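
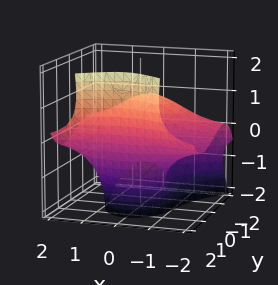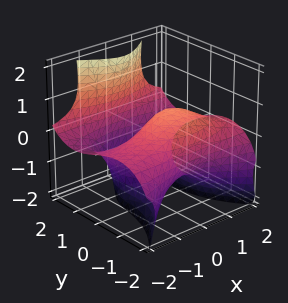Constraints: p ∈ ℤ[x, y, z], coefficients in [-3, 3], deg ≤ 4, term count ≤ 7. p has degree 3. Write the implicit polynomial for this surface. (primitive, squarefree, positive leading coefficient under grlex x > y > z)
2*x^2*z - y^3 - y*z^2 + z^2 + 3*y

First, deg p = 3.
Then, reading off the gridlines: one y-axis crossing is at y = 0; every point of the x-axis in the box is on the surface; it meets the z-axis at z = 0 (among the integer gridlines).
Finally, together with the visible shape, these determine p as stated.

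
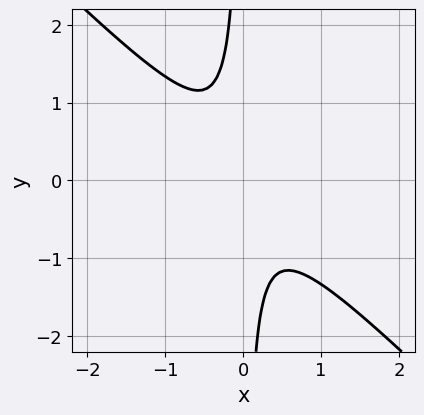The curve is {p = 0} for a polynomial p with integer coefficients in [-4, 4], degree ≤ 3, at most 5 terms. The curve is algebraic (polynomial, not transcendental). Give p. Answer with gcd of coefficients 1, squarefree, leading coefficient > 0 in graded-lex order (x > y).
3*x^2 + 3*x*y + 1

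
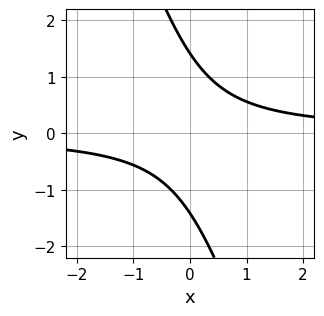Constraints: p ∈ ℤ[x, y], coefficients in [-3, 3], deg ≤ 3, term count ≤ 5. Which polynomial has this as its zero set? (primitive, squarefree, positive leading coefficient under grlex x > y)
First, degree: no degree-1 curve has this shape, so deg p = 2.
Then, from the axis intercepts and sections: it misses every integer gridline on the x-axis.
Finally, matching integer coefficients to the picture gives p.

3*x*y + y^2 - 2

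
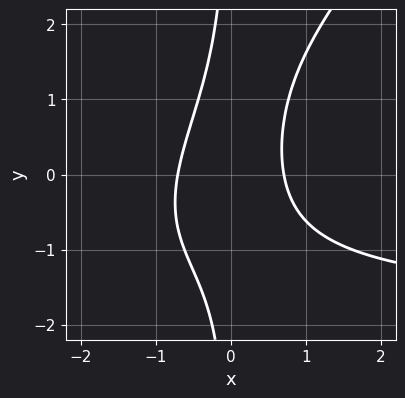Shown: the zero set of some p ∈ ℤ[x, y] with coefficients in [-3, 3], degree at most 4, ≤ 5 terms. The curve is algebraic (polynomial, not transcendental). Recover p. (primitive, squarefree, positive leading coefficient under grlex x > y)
x^2*y - x*y^2 + 2*x^2 - 1

(a) Degree: no degree-2 curve has this shape, so deg p = 3.
(b) Checking where it meets the axes: the curve avoids every integer y-axis point in the box.
(c) The integer polynomial consistent with all of this is the stated p.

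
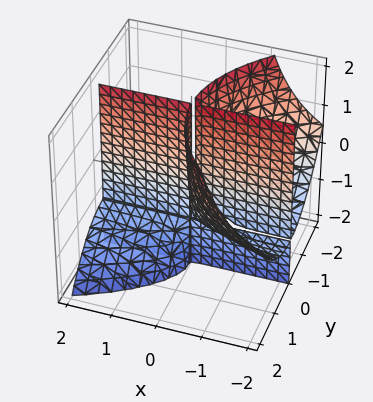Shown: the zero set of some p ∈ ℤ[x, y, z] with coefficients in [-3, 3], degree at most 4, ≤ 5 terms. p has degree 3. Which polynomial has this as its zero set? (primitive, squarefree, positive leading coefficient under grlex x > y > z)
(a) The picture has 3 separate pieces. They look like related sheets of one shape, so recover p as a whole.
(b) Degree: the shape is more complex than any degree-2 surface, so deg p = 3.
(c) Checking where it meets the axes: one y-axis crossing is at y = 0; the visible z-axis segment lies entirely on the surface; every point of the x-axis in the box is on the surface.
(d) Matching integer coefficients to the picture gives p.

3*x*y*z + 2*y^3 + 3*x*y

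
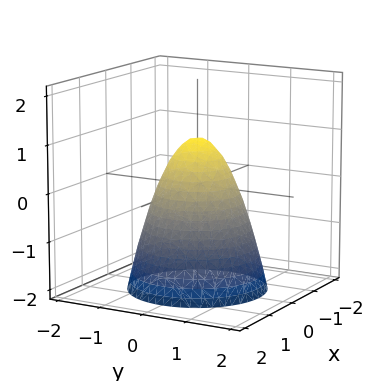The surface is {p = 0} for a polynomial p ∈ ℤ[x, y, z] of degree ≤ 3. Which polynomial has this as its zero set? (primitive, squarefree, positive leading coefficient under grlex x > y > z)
(a) deg p = 2.
(b) Symmetries: rotational symmetry about the z-axis ⇒ p depends on x, y only through x² + y².
(c) Checking where it meets the axes: one z-axis crossing is at z = 1; a circular section at z = -1 has radius between 1 and 2.
(d) The integer polynomial consistent with all of this is the stated p.

3*x^2 + 3*y^2 + 2*z - 2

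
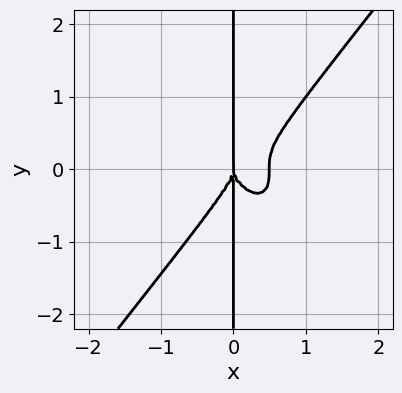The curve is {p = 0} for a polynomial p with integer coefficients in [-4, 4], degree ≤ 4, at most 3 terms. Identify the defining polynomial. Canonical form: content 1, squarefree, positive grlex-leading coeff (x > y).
2*x^4 - x*y^3 - x^3

(a) deg p = 4. The shape is more complex than any degree-3 curve.
(b) Observable constraints: one x-axis crossing is at x = 0; every point of the y-axis in the box is on the curve.
(c) Assembling these constraints gives the stated polynomial.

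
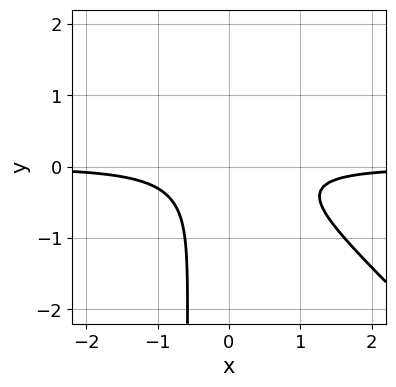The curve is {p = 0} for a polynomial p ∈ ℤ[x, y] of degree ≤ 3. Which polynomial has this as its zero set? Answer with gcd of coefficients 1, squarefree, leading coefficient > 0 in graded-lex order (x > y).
First, the degree is 3 — the shape is more complex than any degree-2 curve.
Then, against the integer gridlines: no x-intercept at any integer in the box; the curve avoids every integer y-axis point in the box.
Finally, these observations pin down the coefficients.

3*x^2*y + 3*x*y^2 + 2*y^2 + 1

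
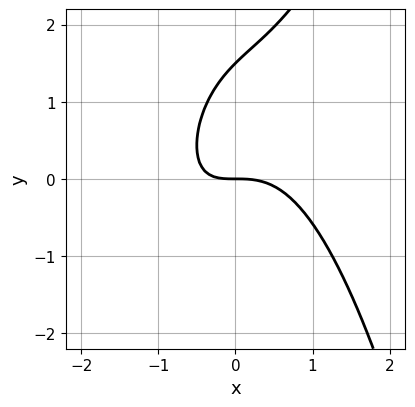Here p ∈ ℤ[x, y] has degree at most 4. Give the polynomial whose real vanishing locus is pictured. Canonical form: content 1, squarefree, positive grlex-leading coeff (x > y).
The degree is 3 — no degree-2 curve has this shape.
Checking where it meets the axes: one y-axis crossing is at y = 0; it crosses the x-axis at the gridline x = 0.
Together with the visible shape, these determine p as stated.

3*x^3 - x^2*y + 2*x*y - 2*y^2 + 3*y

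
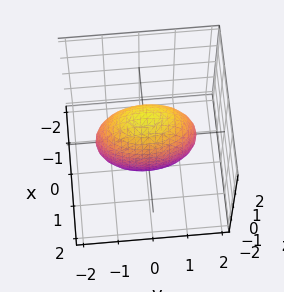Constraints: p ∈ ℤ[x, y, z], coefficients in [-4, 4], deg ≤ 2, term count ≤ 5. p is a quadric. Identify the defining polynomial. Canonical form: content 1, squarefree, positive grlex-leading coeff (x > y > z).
3*x^2 + y^2 + z^2 - 2

1. The degree is 2 — a closed, bounded, convex surface; a quadric.
2. Symmetries: it's symmetric under z → −z, forcing even powers of z; the x ↦ −x reflection is a symmetry, so x appears only in even powers; the y ↦ −y reflection is a symmetry, so y appears only in even powers.
3. Assembling these constraints gives the stated polynomial.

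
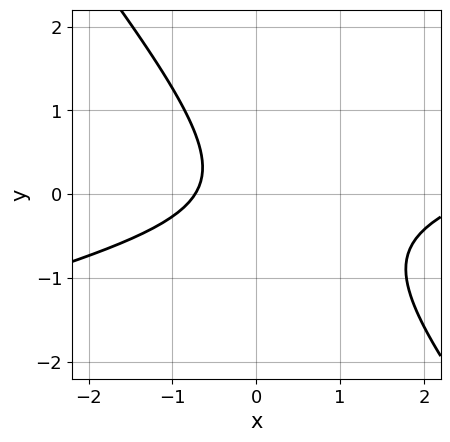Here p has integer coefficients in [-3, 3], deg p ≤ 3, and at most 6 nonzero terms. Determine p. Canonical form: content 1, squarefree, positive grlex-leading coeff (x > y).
x^2 - 3*x*y - 3*y^2 - 2*x - 2

(a) deg p = 2.
(b) Checking where it meets the axes: the curve avoids every integer y-axis point in the box.
(c) Fitting integer coefficients to these (and the overall shape) gives p.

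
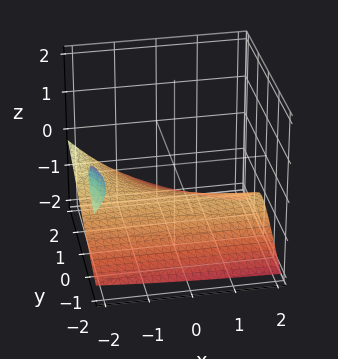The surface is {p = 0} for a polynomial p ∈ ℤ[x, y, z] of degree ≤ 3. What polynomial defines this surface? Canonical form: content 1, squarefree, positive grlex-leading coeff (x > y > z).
x*y^2 - x*y*z + 2*z^3 + 2*y^2 + 2

1. There are 2 components. They look like related sheets of one shape, so recover p as a whole.
2. Degree: the shape is more complex than any degree-2 surface, so deg p = 3.
3. From the axis intercepts and sections: it misses every integer gridline on the x-axis; it crosses the z-axis at the gridline z = -1.
4. The integer polynomial consistent with all of this is the stated p.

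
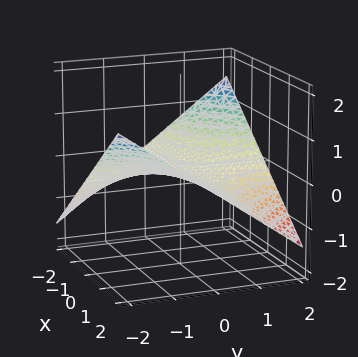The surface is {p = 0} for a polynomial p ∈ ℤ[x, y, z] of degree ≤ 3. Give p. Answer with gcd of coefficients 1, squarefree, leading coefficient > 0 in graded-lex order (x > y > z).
x*y + 3*z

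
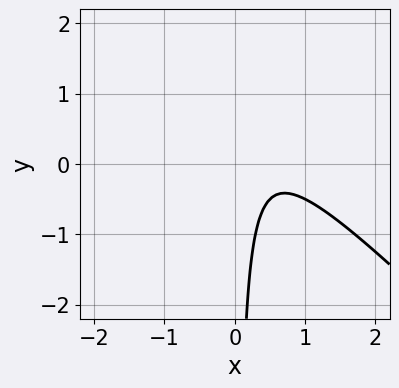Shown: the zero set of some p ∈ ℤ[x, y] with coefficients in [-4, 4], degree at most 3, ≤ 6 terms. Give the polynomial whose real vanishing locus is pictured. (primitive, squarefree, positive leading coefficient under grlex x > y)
The degree is 2 — a generic line meets the curve in up to 2 points.
From the axis intercepts and sections: the curve avoids every integer y-axis point in the box; it misses every integer gridline on the x-axis.
Putting this together gives p.

2*x^2 + 2*x*y - 2*x + 1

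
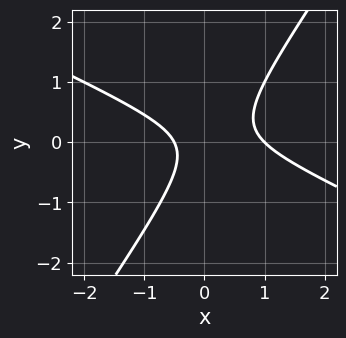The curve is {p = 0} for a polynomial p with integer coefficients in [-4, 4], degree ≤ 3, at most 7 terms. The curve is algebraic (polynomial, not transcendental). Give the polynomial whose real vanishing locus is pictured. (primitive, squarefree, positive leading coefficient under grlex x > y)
2*x^2 + 3*x*y - 3*y^2 - x - 1

First, degree: a generic line meets the curve in up to 2 points, so deg p = 2.
Next, checking where it meets the axes: it misses every integer gridline on the y-axis; one x-axis crossing is at x = 1.
Finally, fitting integer coefficients to these (and the overall shape) gives p.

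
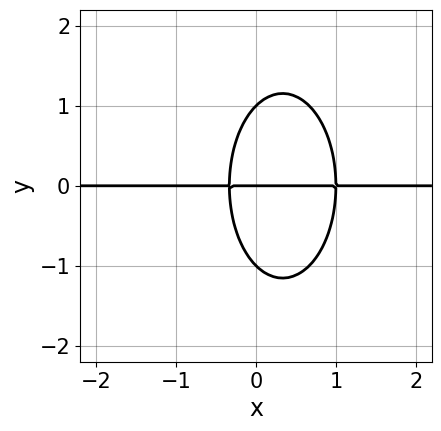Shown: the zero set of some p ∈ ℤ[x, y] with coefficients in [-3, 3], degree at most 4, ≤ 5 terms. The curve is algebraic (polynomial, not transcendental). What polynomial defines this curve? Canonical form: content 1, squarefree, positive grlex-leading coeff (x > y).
Degree: a generic line meets the curve in up to 3 points, so deg p = 3.
Reading off the gridlines: the y-axis gridline crossings are at y ∈ {-1, 0, 1}; the visible x-axis segment lies entirely on the curve.
Fitting integer coefficients to these (and the overall shape) gives p.

3*x^2*y + y^3 - 2*x*y - y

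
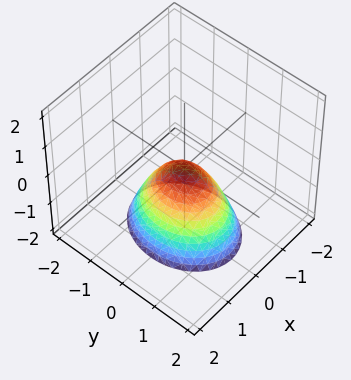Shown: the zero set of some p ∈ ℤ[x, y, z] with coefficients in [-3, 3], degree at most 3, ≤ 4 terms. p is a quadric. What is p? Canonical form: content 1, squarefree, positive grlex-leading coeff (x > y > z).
1. deg p = 2.
2. Symmetries: mirror symmetry x ↦ −x ⇒ only even powers of x; mirror symmetry y ↦ −y ⇒ only even powers of y.
3. From the visible intercepts: it meets the x-axis at x = 0 (among the integer gridlines); one y-axis crossing is at y = 0; one z-axis crossing is at z = 0.
4. Putting this together gives p.

3*x^2 + 2*y^2 + 2*z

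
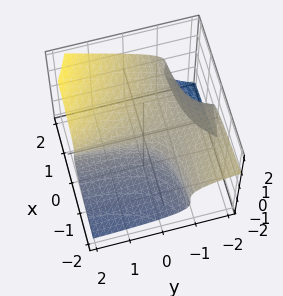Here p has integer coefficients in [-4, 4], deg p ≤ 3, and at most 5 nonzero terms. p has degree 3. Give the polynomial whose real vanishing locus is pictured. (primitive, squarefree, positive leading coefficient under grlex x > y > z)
1. deg p = 3.
2. From the visible intercepts: it misses every integer gridline on the y-axis.
3. The integer polynomial consistent with all of this is the stated p.

2*y*z^2 - 3*z^3 + 2*x*y + 2*x + 1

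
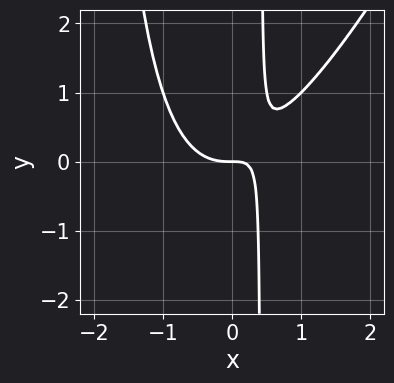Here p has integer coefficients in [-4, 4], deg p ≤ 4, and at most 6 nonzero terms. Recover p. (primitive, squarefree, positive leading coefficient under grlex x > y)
First, the degree is 3 — no degree-2 curve has this shape.
Next, from the visible intercepts: one y-axis crossing is at y = 0; one x-axis crossing is at x = 0.
Finally, the integer polynomial consistent with all of this is the stated p.

2*x^3 - x^2*y - 2*x*y + y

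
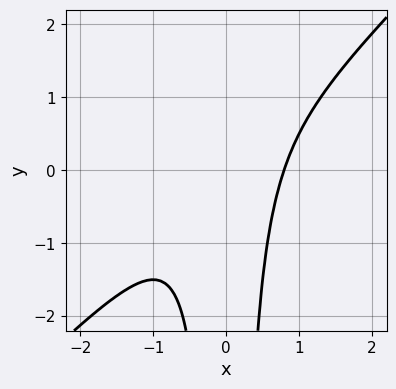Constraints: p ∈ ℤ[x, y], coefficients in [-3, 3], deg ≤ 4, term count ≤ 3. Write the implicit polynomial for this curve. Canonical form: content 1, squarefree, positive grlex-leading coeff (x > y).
(a) Degree: the shape is more complex than any degree-2 curve, so deg p = 3.
(b) Observable constraints: no y-intercept at any integer in the box.
(c) Together with the visible shape, these determine p as stated.

2*x^3 - 2*x^2*y - 1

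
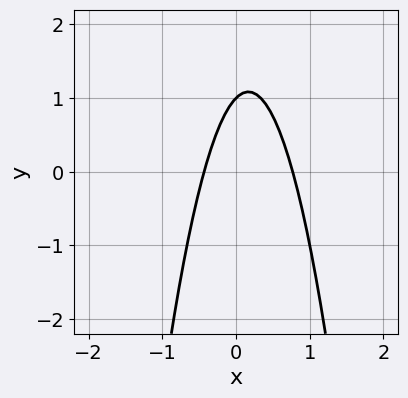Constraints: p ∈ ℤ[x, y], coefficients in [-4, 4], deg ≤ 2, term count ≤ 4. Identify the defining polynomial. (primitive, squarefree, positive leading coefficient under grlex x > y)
3*x^2 - x + y - 1

(a) deg p = 2. No degree-1 curve has this shape.
(b) Checking where it meets the axes: it meets the y-axis at y = 1 (among the integer gridlines).
(c) Together with the visible shape, these determine p as stated.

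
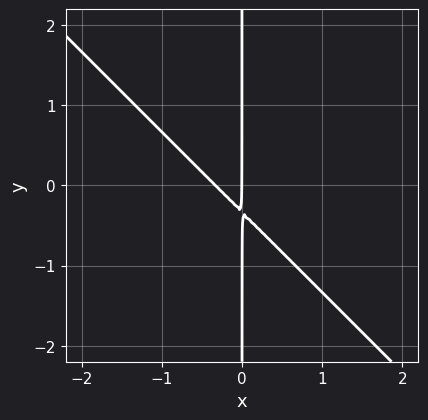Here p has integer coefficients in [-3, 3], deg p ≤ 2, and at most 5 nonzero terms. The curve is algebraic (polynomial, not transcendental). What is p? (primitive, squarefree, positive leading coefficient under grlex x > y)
3*x^2 + 3*x*y + x

(a) deg p = 2. No degree-1 curve has this shape.
(b) Checking where it meets the axes: every point of the y-axis in the box is on the curve; one x-axis crossing is at x = 0.
(c) These observations pin down the coefficients.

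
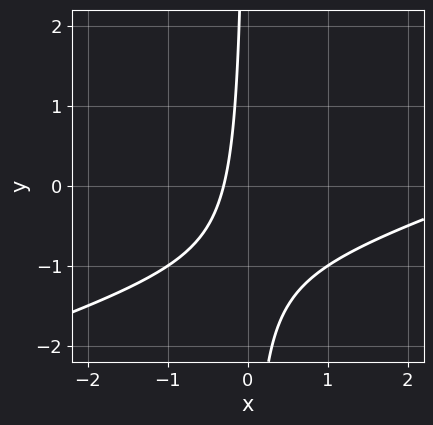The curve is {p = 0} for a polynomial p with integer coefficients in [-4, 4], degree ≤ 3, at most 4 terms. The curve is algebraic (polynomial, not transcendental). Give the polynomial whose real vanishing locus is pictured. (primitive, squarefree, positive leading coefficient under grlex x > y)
x^2 - 3*x*y - 3*x - 1

(a) Degree: the shape is more complex than any degree-1 curve, so deg p = 2.
(b) Observable constraints: the curve avoids every integer y-axis point in the box.
(c) Solving for integer coefficients yields p as stated.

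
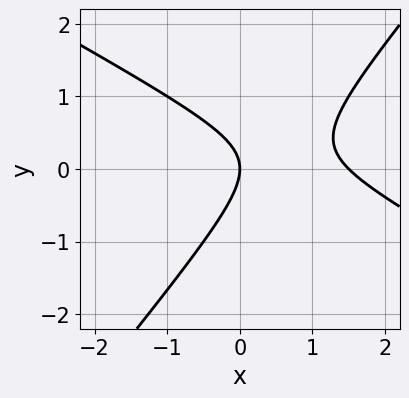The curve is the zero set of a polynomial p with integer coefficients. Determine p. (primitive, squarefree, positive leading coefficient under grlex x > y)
2*x^2 + 2*x*y - 3*y^2 - 3*x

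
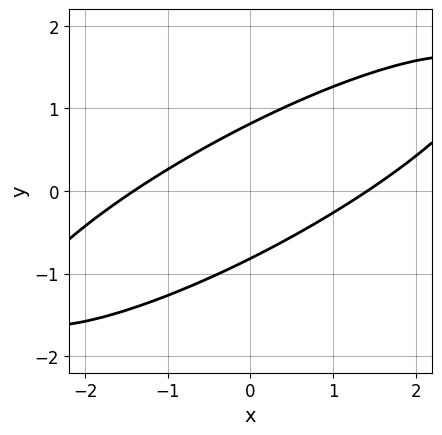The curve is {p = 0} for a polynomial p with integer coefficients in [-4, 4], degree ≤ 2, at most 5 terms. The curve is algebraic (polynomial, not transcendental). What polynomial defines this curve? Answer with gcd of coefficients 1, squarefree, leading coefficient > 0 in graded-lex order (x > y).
x^2 - 3*x*y + 3*y^2 - 2

First, deg p = 2.
Finally, the integer polynomial consistent with all of this is the stated p.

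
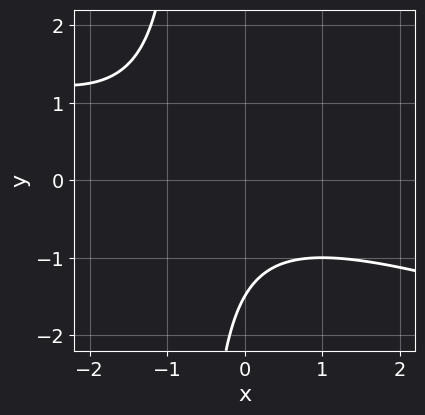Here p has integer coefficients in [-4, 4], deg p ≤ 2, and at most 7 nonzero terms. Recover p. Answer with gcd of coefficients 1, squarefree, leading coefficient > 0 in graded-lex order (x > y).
x^2 + 3*x*y + x + 2*y + 3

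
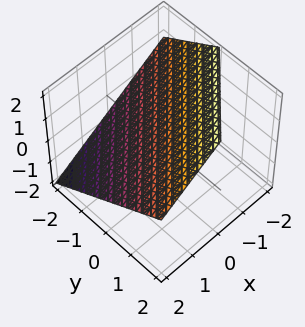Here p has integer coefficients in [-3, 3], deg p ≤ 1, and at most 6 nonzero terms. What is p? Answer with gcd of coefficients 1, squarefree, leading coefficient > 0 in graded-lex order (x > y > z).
(a) The degree is 1 — every cross-section is a straight line — this is a plane.
(b) Reading off the gridlines: it meets the y-axis at y = -1 (among the integer gridlines); one x-axis crossing is at x = 1.
(c) Solving for integer coefficients yields p as stated.

2*x - 2*y + 3*z - 2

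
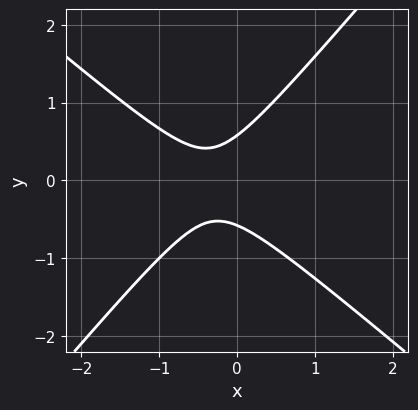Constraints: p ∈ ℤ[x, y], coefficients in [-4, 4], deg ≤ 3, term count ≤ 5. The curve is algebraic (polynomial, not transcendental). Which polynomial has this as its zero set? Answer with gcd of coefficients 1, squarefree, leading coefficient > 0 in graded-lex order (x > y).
1. Degree: no degree-1 curve has this shape, so deg p = 2.
2. From the visible intercepts: the curve avoids every integer x-axis point in the box.
3. These observations pin down the coefficients.

3*x^2 + x*y - 3*y^2 + 2*x + 1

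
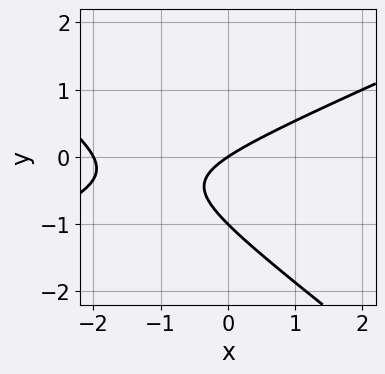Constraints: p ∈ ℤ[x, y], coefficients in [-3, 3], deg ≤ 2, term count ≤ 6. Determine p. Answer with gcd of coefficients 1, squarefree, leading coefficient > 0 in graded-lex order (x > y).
x^2 - x*y - 3*y^2 + 2*x - 3*y

First, degree: no degree-1 curve has this shape, so deg p = 2.
Then, reading off the gridlines: among the integer gridlines, it crosses the y-axis at y ∈ {-1, 0}; the x-axis gridline crossings are at x ∈ {-2, 0}.
Finally, these observations pin down the coefficients.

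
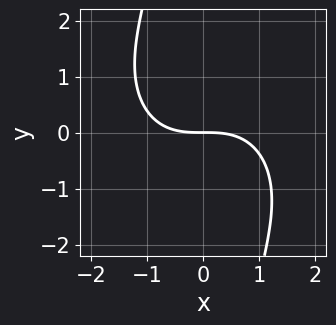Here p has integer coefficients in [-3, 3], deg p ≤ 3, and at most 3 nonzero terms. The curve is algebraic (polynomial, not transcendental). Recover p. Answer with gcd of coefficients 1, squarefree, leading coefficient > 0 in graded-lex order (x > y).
First, deg p = 3. The shape is more complex than any degree-2 curve.
Then, from the axis intercepts and sections: it meets the y-axis at y = 0 (among the integer gridlines); it meets the x-axis at x = 0 (among the integer gridlines).
Finally, assembling these constraints gives the stated polynomial.

x^3 + x*y^2 + 3*y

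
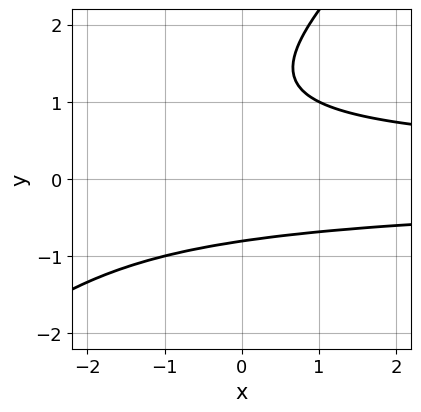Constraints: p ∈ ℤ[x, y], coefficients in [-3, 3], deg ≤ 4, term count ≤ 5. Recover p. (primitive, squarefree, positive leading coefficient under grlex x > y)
2*x*y^2 - 2*y^3 + 3*y^2 - 3

1. deg p = 3. No degree-2 curve has this shape.
2. From the axis intercepts and sections: the curve avoids every integer x-axis point in the box.
3. Fitting integer coefficients to these (and the overall shape) gives p.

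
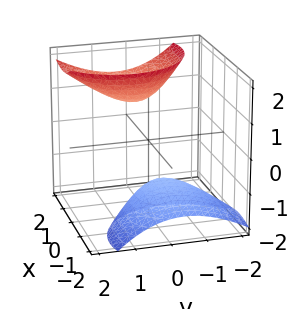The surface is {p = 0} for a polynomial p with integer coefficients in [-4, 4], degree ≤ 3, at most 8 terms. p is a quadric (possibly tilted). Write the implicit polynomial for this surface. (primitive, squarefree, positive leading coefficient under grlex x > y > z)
There are 2 components. Treating them together as one polynomial.
deg p = 2. No degree-1 surface has this shape.
Against the integer gridlines: it misses every integer gridline on the x-axis; no y-intercept at any integer in the box.
Together with the visible shape, these determine p as stated.

2*x^2 - 3*x*z + 2*y^2 - y*z - z^2 + 2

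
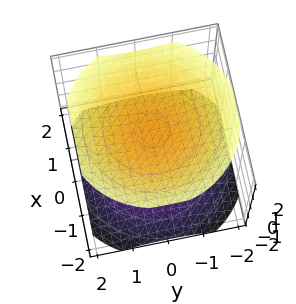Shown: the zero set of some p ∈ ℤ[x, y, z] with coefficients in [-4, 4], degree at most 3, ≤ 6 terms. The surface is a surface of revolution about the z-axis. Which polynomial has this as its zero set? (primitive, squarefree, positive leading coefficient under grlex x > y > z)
x^2 + y^2 - 2*z^2 + 3

First, I count 2 distinct pieces. They look like related sheets of one shape, so recover p as a whole.
Next, deg p = 2. No degree-1 surface has this shape.
Next, symmetry: the surface is invariant under rotation about z: p = q(x² + y², z).
Then, from the axis intercepts and sections: no x-intercept at any integer in the box; it misses every integer gridline on the y-axis.
Finally, solving for integer coefficients yields p as stated.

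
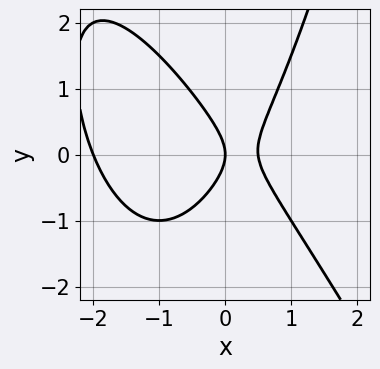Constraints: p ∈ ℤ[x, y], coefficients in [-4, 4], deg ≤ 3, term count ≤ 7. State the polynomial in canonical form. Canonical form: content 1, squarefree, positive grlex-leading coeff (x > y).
2*x^3 + x^2*y + 3*x^2 - 2*y^2 - 2*x

1. Degree: the shape is more complex than any degree-2 curve, so deg p = 3.
2. Against the integer gridlines: the x-axis gridline crossings are at x ∈ {-2, 0}; it crosses the y-axis at the gridline y = 0.
3. The integer polynomial consistent with all of this is the stated p.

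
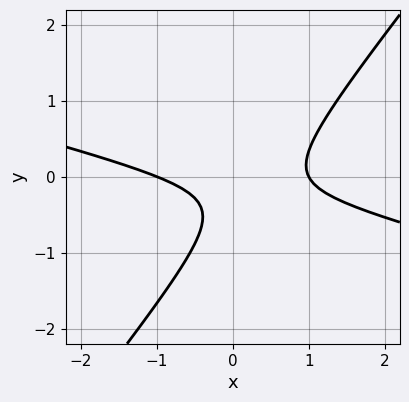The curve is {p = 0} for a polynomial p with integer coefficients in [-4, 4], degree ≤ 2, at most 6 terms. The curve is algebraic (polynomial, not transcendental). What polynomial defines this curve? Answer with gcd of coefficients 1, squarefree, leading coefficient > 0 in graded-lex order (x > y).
(a) The degree is 2 — no degree-1 curve has this shape.
(b) Reading off the gridlines: among the integer gridlines, it crosses the x-axis at x ∈ {-1, 1}; it misses every integer gridline on the y-axis.
(c) Matching integer coefficients to the picture gives p.

x^2 + 3*x*y - 3*y^2 - 2*y - 1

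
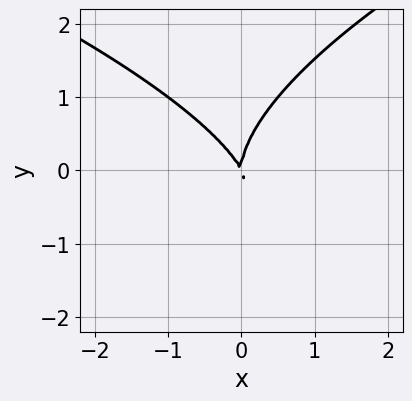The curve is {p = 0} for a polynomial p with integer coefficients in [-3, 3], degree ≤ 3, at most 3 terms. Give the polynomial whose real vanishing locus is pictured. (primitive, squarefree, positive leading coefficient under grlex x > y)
y^3 - 2*x^2 - x*y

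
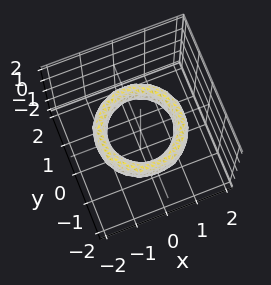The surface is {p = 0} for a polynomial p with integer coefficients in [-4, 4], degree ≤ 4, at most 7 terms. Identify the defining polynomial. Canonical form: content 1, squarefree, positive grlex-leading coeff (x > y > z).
x^4 + 2*x^2*y^2 + y^4 - 3*x^2 - 3*y^2 + 2*z^2 + 2

deg p = 4. A generic line meets the surface in up to 4 points.
Symmetries: every cross-section ⟂ z is a circle, so x, y appear only via x² + y².
Reading off the gridlines: the surface avoids every integer z-axis point in the box; the y-axis gridline crossings are at y ∈ {-1, 1}; the x-axis gridline crossings are at x ∈ {-1, 1}.
Solving for integer coefficients yields p as stated.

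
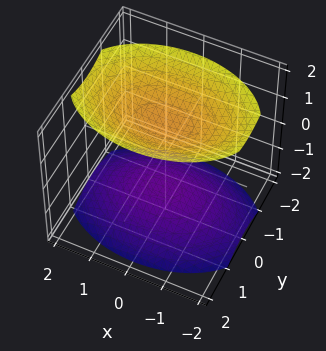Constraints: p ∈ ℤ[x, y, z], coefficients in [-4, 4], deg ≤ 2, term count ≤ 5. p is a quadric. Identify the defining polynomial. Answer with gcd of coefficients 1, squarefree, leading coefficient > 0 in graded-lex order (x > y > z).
x^2 + 2*y^2 - 2*z^2 + 3

(a) There are 2 components. They look like related sheets of one shape, so recover p as a whole.
(b) deg p = 2. Two sheets facing apart; a quadric.
(c) Symmetries: the z ↦ −z reflection is a symmetry, so z appears only in even powers; mirror symmetry x ↦ −x ⇒ only even powers of x; the y ↦ −y reflection is a symmetry, so y appears only in even powers.
(d) Observable constraints: the surface avoids every integer x-axis point in the box; the surface avoids every integer y-axis point in the box.
(e) The integer polynomial consistent with all of this is the stated p.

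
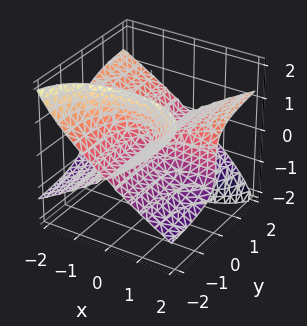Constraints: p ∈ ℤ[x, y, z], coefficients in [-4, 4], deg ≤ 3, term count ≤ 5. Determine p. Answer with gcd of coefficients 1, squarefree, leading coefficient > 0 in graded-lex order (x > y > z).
x^2*y - 2*y*z^2 - z^3

First, deg p = 3.
Next, against the integer gridlines: it crosses the z-axis at the gridline z = 0; every point of the y-axis in the box is on the surface; the visible x-axis segment lies entirely on the surface.
Finally, matching integer coefficients to the picture gives p.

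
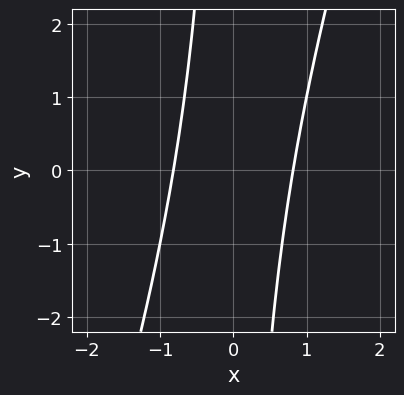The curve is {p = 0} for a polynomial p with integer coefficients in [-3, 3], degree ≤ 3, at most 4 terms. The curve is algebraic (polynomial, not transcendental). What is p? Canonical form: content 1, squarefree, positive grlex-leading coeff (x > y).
Degree: the shape is more complex than any degree-1 curve, so deg p = 2.
Checking where it meets the axes: no y-intercept at any integer in the box.
Fitting integer coefficients to these (and the overall shape) gives p.

3*x^2 - x*y - 2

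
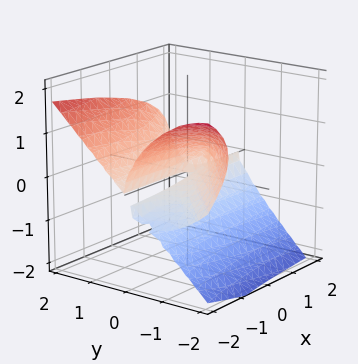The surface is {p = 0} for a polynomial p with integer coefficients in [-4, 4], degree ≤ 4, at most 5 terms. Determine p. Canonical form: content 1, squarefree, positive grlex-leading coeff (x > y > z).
1. Degree: no degree-2 surface has this shape, so deg p = 3.
2. Against the integer gridlines: it meets the y-axis at y = 0 (among the integer gridlines); every point of the x-axis in the box is on the surface; it meets the z-axis at z = 0 (among the integer gridlines).
3. Solving for integer coefficients yields p as stated.

2*x*y^2 - x*y*z - 2*y^3 + 3*z^3 + 3*y*z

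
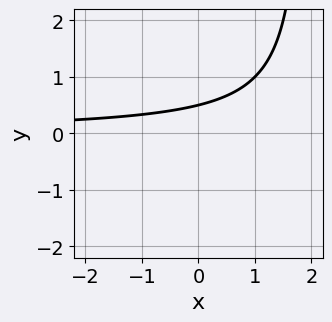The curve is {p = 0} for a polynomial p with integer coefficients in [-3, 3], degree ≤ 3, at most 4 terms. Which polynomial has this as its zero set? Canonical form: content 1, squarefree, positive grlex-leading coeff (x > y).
x*y - 2*y + 1

First, the degree is 2 — the shape is more complex than any degree-1 curve.
Next, checking where it meets the axes: the curve avoids every integer x-axis point in the box.
Finally, fitting integer coefficients to these (and the overall shape) gives p.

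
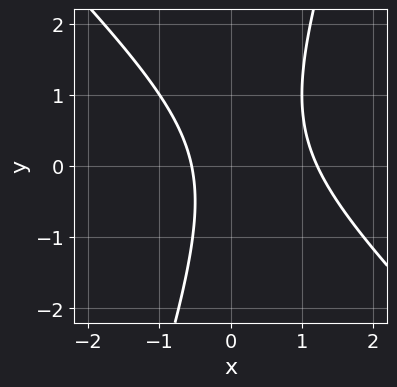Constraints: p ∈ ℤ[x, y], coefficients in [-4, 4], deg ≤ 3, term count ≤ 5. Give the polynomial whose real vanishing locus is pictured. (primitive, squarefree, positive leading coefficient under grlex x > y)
3*x^2 + 2*x*y - y^2 - 2*x - 2

1. Degree: a generic line meets the curve in up to 2 points, so deg p = 2.
2. From the visible intercepts: the curve avoids every integer y-axis point in the box.
3. The integer polynomial consistent with all of this is the stated p.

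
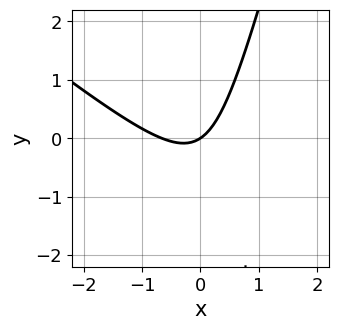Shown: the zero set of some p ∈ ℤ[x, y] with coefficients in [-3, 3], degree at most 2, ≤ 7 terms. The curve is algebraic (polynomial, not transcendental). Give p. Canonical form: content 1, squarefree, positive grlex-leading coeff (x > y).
First, the degree is 2 — no degree-1 curve has this shape.
Then, against the integer gridlines: it crosses the x-axis at the gridline x = 0; it crosses the y-axis at the gridline y = 0.
Finally, matching integer coefficients to the picture gives p.

3*x^2 + 3*x*y - y^2 + 2*x - 3*y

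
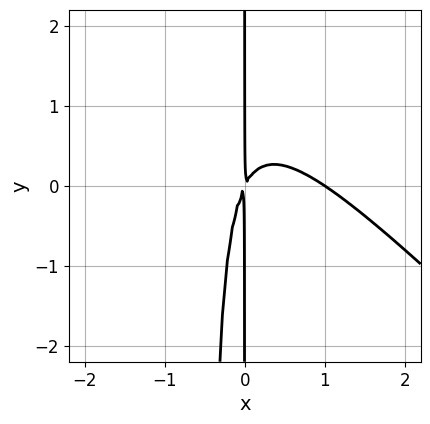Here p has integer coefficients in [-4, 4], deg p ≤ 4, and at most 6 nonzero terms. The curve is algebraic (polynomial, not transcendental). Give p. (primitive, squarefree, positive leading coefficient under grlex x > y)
1. Degree: a generic line meets the curve in up to 3 points, so deg p = 3.
2. Checking where it meets the axes: it crosses the x-axis at the gridline x = 1; every point of the y-axis in the box is on the curve.
3. The integer polynomial consistent with all of this is the stated p.

2*x^3 + 2*x^2*y - 2*x^2 + x*y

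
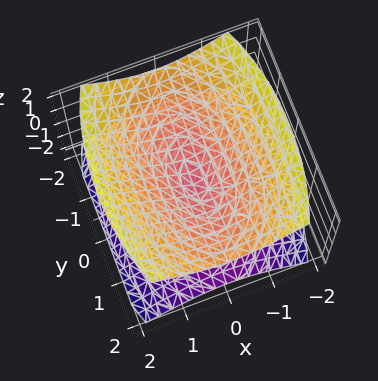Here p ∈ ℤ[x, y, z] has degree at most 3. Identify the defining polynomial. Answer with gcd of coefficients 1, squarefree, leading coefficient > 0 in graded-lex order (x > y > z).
3*x^2 + y^2 - 3*z^2

1. I count 2 distinct pieces. They look like related sheets of one shape, so recover p as a whole.
2. deg p = 2. Two nappes meeting at a single point; a quadric.
3. Symmetries: the z ↦ −z reflection is a symmetry, so z appears only in even powers; mirror symmetry y ↦ −y ⇒ only even powers of y; the x ↦ −x reflection is a symmetry, so x appears only in even powers.
4. Checking where it meets the axes: one z-axis crossing is at z = 0; one x-axis crossing is at x = 0; one y-axis crossing is at y = 0.
5. Solving for integer coefficients yields p as stated.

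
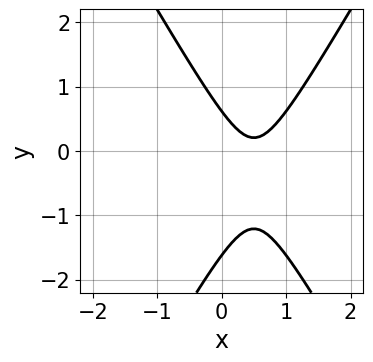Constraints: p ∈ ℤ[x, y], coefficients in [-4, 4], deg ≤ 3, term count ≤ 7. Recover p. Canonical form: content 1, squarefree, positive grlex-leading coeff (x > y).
3*x^2 - y^2 - 3*x - y + 1

1. Degree: a generic line meets the curve in up to 2 points, so deg p = 2.
2. Reading off the gridlines: it misses every integer gridline on the x-axis.
3. Together with the visible shape, these determine p as stated.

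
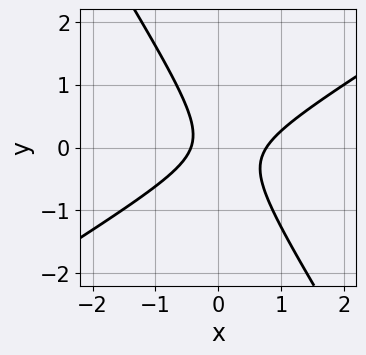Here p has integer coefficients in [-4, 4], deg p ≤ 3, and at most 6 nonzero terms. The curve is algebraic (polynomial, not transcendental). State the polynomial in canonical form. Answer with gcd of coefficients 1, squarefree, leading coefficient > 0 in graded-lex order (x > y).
1. The degree is 2 — no degree-1 curve has this shape.
2. From the visible intercepts: no y-intercept at any integer in the box.
3. The integer polynomial consistent with all of this is the stated p.

3*x^2 - 3*x*y - 3*y^2 - x - 1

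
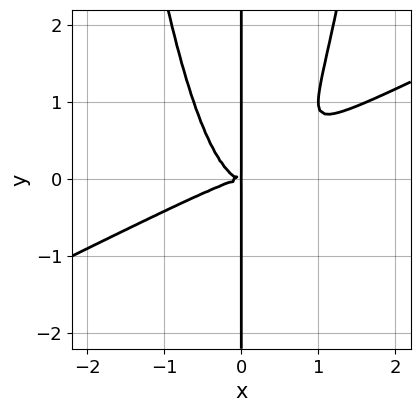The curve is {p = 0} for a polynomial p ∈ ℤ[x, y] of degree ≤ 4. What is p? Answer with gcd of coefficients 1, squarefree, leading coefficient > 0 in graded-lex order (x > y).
x^4 - 2*x^3*y + x*y^2

First, degree: a generic line meets the curve in up to 4 points, so deg p = 4.
Next, checking where it meets the axes: the visible y-axis segment lies entirely on the curve.
Finally, together with the visible shape, these determine p as stated.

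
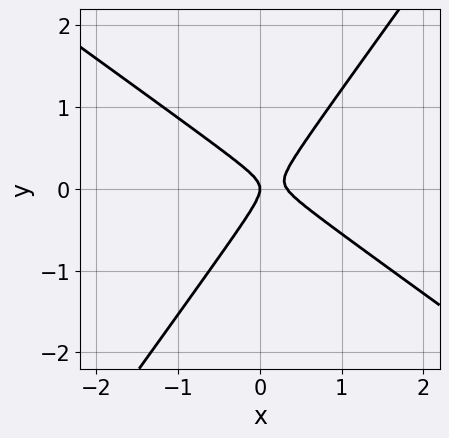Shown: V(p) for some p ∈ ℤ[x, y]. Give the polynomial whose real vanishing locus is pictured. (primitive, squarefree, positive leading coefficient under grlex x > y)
3*x^2 + 2*x*y - 3*y^2 - x

deg p = 2. The shape is more complex than any degree-1 curve.
Observable constraints: it meets the x-axis at x = 0 (among the integer gridlines); one y-axis crossing is at y = 0.
Solving for integer coefficients yields p as stated.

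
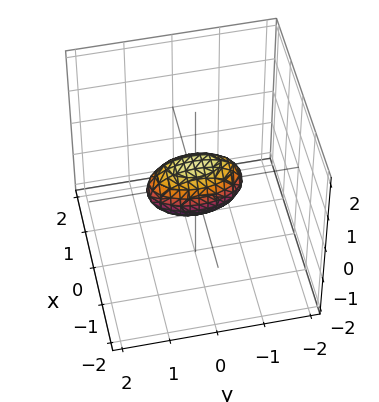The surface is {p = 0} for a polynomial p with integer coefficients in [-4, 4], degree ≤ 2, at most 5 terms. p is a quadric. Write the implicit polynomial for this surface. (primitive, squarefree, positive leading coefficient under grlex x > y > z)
3*x^2 + y^2 + 2*z^2 - 1

(a) The degree is 2 — a closed, bounded, convex surface; a quadric.
(b) Symmetries: mirror symmetry x ↦ −x ⇒ only even powers of x; the y ↦ −y reflection is a symmetry, so y appears only in even powers; the z ↦ −z reflection is a symmetry, so z appears only in even powers.
(c) From the visible intercepts: among the integer gridlines, it crosses the y-axis at y ∈ {-1, 1}.
(d) Matching integer coefficients to the picture gives p.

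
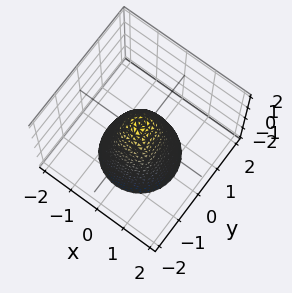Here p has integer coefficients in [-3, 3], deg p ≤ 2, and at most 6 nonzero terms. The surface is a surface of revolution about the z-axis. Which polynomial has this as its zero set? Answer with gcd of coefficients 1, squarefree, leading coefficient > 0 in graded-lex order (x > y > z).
2*x^2 + 2*y^2 + z - 1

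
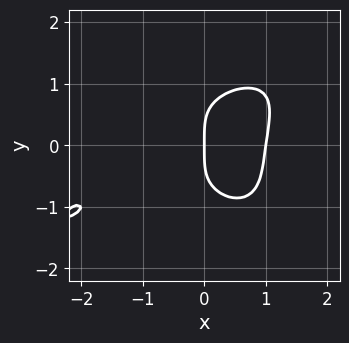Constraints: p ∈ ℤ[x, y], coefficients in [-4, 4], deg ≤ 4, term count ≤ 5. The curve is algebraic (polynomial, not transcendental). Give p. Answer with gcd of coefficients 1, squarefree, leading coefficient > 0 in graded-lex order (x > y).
x^4 - x^3*y + 2*y^4 + 2*x^3 - 3*x

First, the degree is 4 — the shape is more complex than any degree-3 curve.
Then, reading off the gridlines: the x-axis gridline crossings are at x ∈ {0, 1}; it meets the y-axis at y = 0 (among the integer gridlines).
Finally, solving for integer coefficients yields p as stated.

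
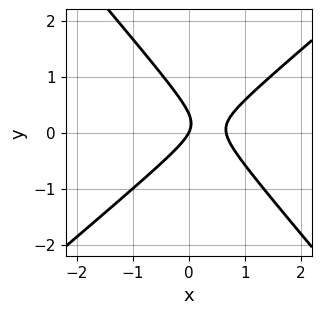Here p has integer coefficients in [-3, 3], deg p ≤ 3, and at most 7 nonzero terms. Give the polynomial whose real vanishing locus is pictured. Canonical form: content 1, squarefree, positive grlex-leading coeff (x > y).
3*x^2 - x*y - 3*y^2 - 2*x + y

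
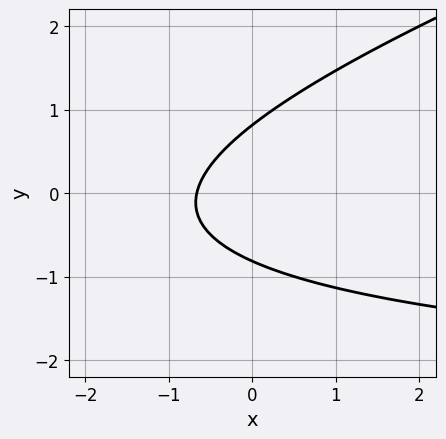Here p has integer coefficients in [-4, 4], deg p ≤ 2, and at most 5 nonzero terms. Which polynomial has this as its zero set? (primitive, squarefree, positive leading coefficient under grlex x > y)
x*y - 3*y^2 + 3*x + 2

1. The degree is 2 — no degree-1 curve has this shape.
2. Putting this together gives p.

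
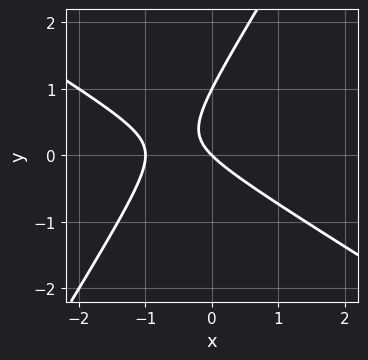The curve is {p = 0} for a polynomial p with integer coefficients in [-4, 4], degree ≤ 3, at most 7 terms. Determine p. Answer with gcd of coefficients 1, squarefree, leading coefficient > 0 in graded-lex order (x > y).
x^2 + x*y - y^2 + x + y

First, deg p = 2.
Then, against the integer gridlines: among the integer gridlines, it crosses the x-axis at x ∈ {-1, 0}; among the integer gridlines, it crosses the y-axis at y ∈ {0, 1}.
Finally, together with the visible shape, these determine p as stated.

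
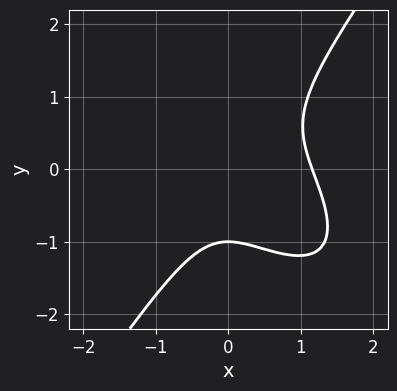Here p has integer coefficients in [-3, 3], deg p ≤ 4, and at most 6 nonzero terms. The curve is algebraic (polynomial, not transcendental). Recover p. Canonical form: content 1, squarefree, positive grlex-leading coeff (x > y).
(a) The degree is 3 — a generic line meets the curve in up to 3 points.
(b) From the visible intercepts: it crosses the y-axis at the gridline y = -1.
(c) Fitting integer coefficients to these (and the overall shape) gives p.

3*x^3 + 2*x^2*y - 2*y^3 - 2*x^2 - 2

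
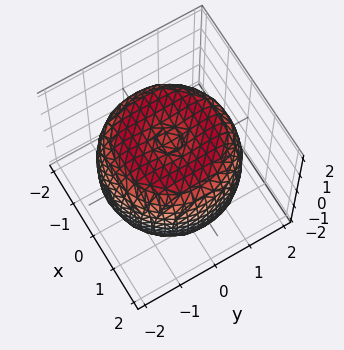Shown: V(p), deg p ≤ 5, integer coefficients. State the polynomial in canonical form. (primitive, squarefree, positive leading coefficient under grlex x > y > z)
x^4 + 2*x^2*y^2 + y^4 - 2*x^2 - 2*y^2 + 2*z^2 - 3

(a) Degree: no degree-3 surface has this shape, so deg p = 4.
(b) Symmetries: rotational symmetry about the z-axis ⇒ p depends on x, y only through x² + y².
(c) Reading off the gridlines: a circular section at z = -1 has radius between 1 and 2.
(d) Matching integer coefficients to the picture gives p.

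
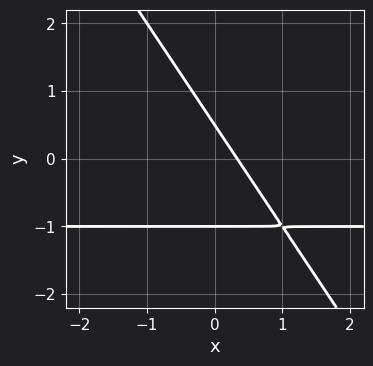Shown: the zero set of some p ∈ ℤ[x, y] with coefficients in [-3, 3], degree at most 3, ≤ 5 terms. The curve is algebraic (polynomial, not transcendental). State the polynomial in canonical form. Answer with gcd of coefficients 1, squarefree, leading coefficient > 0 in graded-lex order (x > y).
3*x*y + 2*y^2 + 3*x + y - 1

(a) Degree: a generic line meets the curve in up to 2 points, so deg p = 2.
(b) Reading off the gridlines: it crosses the y-axis at the gridline y = -1.
(c) The integer polynomial consistent with all of this is the stated p.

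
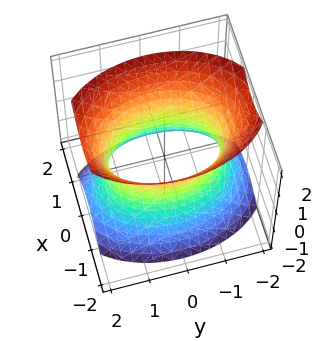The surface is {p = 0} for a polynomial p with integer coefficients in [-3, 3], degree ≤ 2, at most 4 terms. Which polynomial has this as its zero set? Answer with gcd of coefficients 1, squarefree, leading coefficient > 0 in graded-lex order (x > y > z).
The degree is 2 — one connected sheet with a waist; a quadric.
Symmetries: it's symmetric under z → −z, forcing even powers of z; the y ↦ −y reflection is a symmetry, so y appears only in even powers; the x ↦ −x reflection is a symmetry, so x appears only in even powers.
Observable constraints: it misses every integer gridline on the z-axis; the x-axis gridline crossings are at x ∈ {-1, 1}.
Assembling these constraints gives the stated polynomial.

2*x^2 + y^2 - z^2 - 2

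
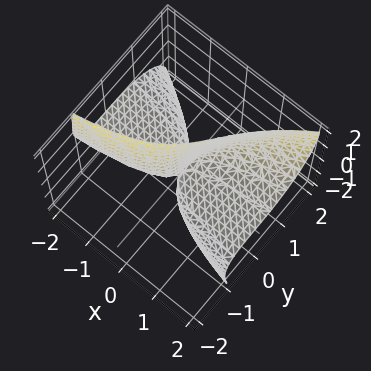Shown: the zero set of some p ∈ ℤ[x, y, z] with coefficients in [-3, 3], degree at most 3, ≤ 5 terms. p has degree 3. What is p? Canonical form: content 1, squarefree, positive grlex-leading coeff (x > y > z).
x*y*z - y^3 - y*z^2 + 2*x*z

(a) Degree: no degree-2 surface has this shape, so deg p = 3.
(b) From the axis intercepts and sections: one y-axis crossing is at y = 0; every point of the z-axis in the box is on the surface; every point of the x-axis in the box is on the surface.
(c) Fitting integer coefficients to these (and the overall shape) gives p.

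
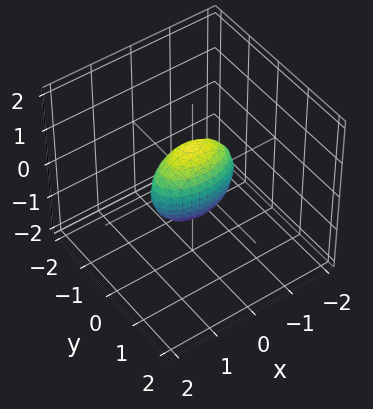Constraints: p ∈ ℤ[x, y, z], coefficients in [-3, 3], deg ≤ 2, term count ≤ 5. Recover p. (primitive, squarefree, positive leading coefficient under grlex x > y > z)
The degree is 2 — bounded and convex; a quadric.
Symmetries: mirror symmetry y ↦ −y ⇒ only even powers of y; the x ↦ −x reflection is a symmetry, so x appears only in even powers; the z ↦ −z reflection is a symmetry, so z appears only in even powers.
Observable constraints: among the integer gridlines, it crosses the z-axis at z ∈ {-1, 1}; the x-axis gridline crossings are at x ∈ {-1, 1}.
Solving for integer coefficients yields p as stated.

x^2 + 3*y^2 + z^2 - 1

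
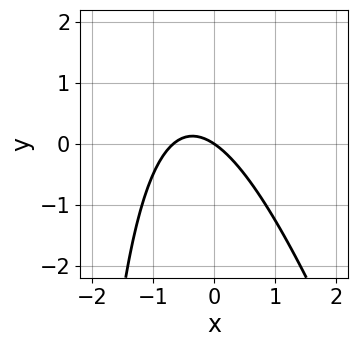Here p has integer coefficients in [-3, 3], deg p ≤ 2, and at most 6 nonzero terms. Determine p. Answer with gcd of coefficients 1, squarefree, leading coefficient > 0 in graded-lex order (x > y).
Degree: a generic line meets the curve in up to 2 points, so deg p = 2.
Reading off the gridlines: it meets the x-axis at x = 0 (among the integer gridlines); it meets the y-axis at y = 0 (among the integer gridlines).
These observations pin down the coefficients.

3*x^2 + x*y + 2*x + 3*y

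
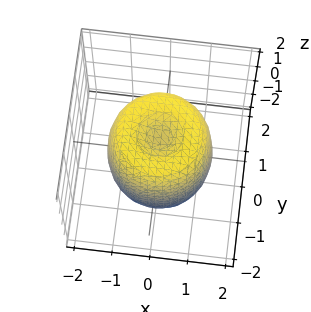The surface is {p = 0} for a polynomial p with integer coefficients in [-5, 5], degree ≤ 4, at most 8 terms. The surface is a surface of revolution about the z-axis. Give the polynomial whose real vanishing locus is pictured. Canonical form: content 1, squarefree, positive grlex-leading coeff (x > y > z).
Degree: no degree-3 surface has this shape, so deg p = 4.
By symmetry, the z-axis is an axis of rotation, so x and y enter only as x² + y².
Against the integer gridlines: the z-axis gridline crossings are at z ∈ {-1, 1}; a circular section at z = -1 has radius between 1 and 2.
The integer polynomial consistent with all of this is the stated p.

2*x^4 + 4*x^2*y^2 + 2*y^4 - 3*x^2 - 3*y^2 + z^2 - 1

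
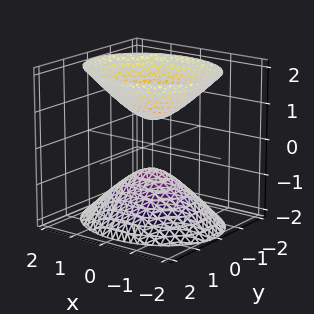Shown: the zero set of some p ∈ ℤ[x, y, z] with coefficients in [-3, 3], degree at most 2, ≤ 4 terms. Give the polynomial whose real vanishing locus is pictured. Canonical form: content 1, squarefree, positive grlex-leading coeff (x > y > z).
First, I count 2 distinct pieces. They look like related sheets of one shape, so recover p as a whole.
Then, degree: two sheets facing apart; a quadric, so deg p = 2.
Then, symmetries: mirror symmetry y ↦ −y ⇒ only even powers of y; it's symmetric under z → −z, forcing even powers of z; it's symmetric under x → −x, forcing even powers of x.
Then, reading off the gridlines: no x-intercept at any integer in the box; it misses every integer gridline on the y-axis.
Finally, fitting integer coefficients to these (and the overall shape) gives p.

2*x^2 + 3*y^2 - 2*z^2 + 1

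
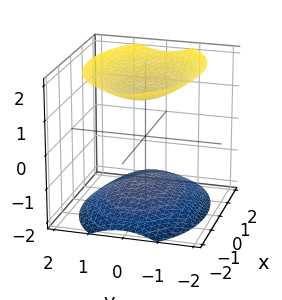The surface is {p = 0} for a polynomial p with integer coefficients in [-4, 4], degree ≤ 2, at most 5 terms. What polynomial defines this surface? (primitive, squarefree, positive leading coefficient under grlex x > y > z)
(a) There are 2 components.
(b) Degree: two sheets facing apart; a quadric, so deg p = 2.
(c) Symmetries: the y ↦ −y reflection is a symmetry, so y appears only in even powers; the z ↦ −z reflection is a symmetry, so z appears only in even powers; it's symmetric under x → −x, forcing even powers of x.
(d) Against the integer gridlines: no x-intercept at any integer in the box; no y-intercept at any integer in the box.
(e) Matching integer coefficients to the picture gives p.

x^2 + 2*y^2 - 2*z^2 + 3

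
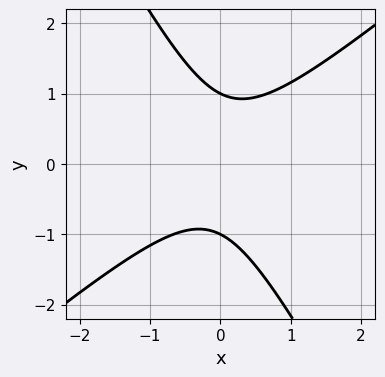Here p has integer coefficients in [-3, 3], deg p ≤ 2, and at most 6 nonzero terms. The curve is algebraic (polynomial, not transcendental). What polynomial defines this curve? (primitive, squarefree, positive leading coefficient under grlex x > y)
3*x^2 - 2*x*y - 2*y^2 + 2

1. Degree: no degree-1 curve has this shape, so deg p = 2.
2. Checking where it meets the axes: among the integer gridlines, it crosses the y-axis at y ∈ {-1, 1}; it misses every integer gridline on the x-axis.
3. Fitting integer coefficients to these (and the overall shape) gives p.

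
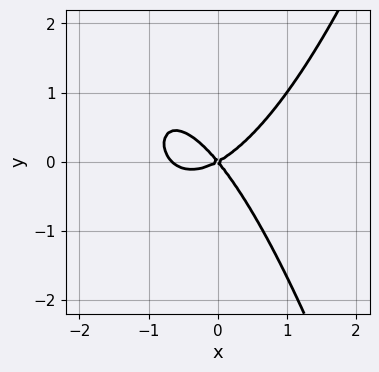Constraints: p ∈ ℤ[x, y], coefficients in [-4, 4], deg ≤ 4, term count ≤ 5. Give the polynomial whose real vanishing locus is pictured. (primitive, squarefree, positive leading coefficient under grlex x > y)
3*x^3 + 2*x^2 - 2*x*y - 3*y^2

1. deg p = 3.
2. From the axis intercepts and sections: it crosses the x-axis at the gridline x = 0; it crosses the y-axis at the gridline y = 0.
3. Together with the visible shape, these determine p as stated.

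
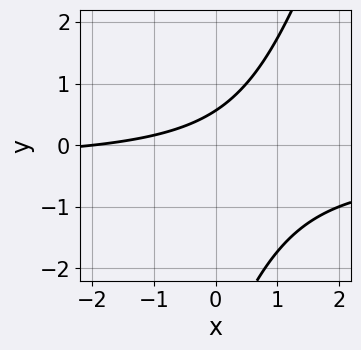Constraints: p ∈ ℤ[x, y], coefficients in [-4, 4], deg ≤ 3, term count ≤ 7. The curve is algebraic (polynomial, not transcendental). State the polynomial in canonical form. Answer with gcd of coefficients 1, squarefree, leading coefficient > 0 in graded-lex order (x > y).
3*x*y - y^2 + x - 3*y + 2

Degree: a generic line meets the curve in up to 2 points, so deg p = 2.
From the axis intercepts and sections: one x-axis crossing is at x = -2.
Together with the visible shape, these determine p as stated.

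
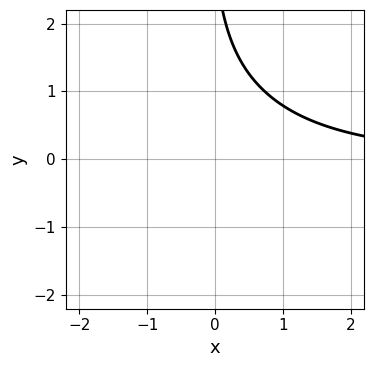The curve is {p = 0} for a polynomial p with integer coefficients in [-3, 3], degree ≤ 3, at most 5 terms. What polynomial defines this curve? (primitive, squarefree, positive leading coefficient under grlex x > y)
(a) The degree is 3 — the shape is more complex than any degree-2 curve.
(b) Reading off the gridlines: the curve avoids every integer x-axis point in the box; no y-intercept at any integer in the box.
(c) Solving for integer coefficients yields p as stated.

x^2*y + x*y^2 + x*y + y - 3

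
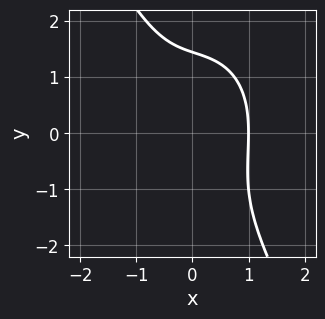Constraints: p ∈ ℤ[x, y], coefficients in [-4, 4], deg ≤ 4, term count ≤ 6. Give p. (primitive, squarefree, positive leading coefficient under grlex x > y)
First, deg p = 3. No degree-2 curve has this shape.
Then, from the axis intercepts and sections: it crosses the x-axis at the gridline x = 1.
Finally, assembling these constraints gives the stated polynomial.

3*x^3 + x*y^2 + y^3 - 3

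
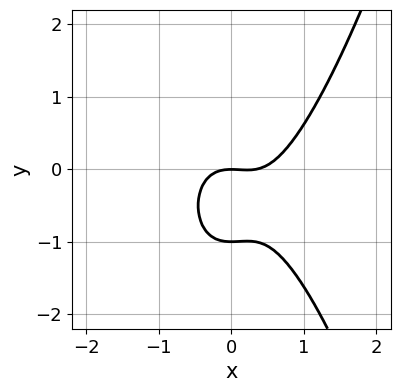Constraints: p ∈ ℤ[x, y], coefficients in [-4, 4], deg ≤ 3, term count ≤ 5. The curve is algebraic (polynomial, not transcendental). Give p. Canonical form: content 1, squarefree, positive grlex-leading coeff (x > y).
3*x^3 - x^2 - 2*y^2 - 2*y

First, degree: no degree-2 curve has this shape, so deg p = 3.
Next, reading off the gridlines: it meets the x-axis at x = 0 (among the integer gridlines); among the integer gridlines, it crosses the y-axis at y ∈ {-1, 0}.
Finally, fitting integer coefficients to these (and the overall shape) gives p.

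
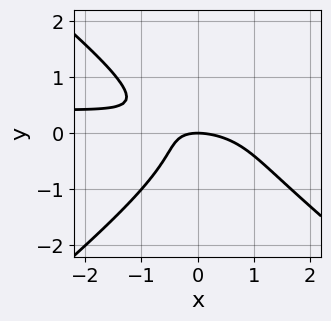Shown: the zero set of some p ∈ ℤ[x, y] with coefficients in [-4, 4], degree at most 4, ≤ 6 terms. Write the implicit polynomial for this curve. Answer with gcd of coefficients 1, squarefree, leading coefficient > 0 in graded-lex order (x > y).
2*x^2*y - 3*y^3 - x^2 - 2*x*y - 2*y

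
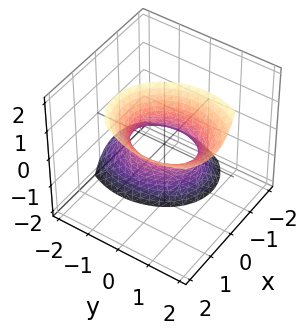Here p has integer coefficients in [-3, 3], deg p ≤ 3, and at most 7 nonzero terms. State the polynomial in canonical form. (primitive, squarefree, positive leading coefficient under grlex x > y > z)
3*x^2 - 3*x*z + 2*y^2 - 2*y*z - 2

First, degree: the shape is more complex than any degree-1 surface, so deg p = 2.
Next, observable constraints: no z-intercept at any integer in the box; among the integer gridlines, it crosses the y-axis at y ∈ {-1, 1}.
Finally, assembling these constraints gives the stated polynomial.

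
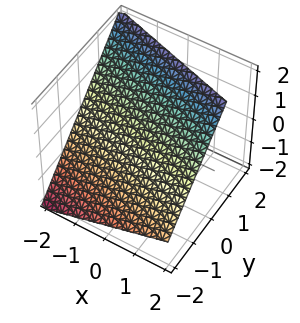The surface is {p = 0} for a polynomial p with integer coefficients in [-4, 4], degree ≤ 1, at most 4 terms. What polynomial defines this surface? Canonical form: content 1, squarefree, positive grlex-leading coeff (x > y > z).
deg p = 1.
Against the integer gridlines: it crosses the x-axis at the gridline x = -2.
Solving for integer coefficients yields p as stated.

x + 3*y - 3*z + 2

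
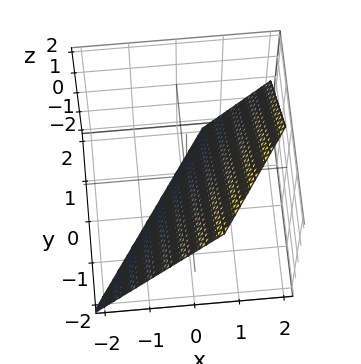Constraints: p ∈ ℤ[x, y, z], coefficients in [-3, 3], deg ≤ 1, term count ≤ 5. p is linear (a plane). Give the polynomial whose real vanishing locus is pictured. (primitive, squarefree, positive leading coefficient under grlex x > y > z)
3*x - 2*y - 2*z - 2

First, the degree is 1 — every cross-section is a straight line — this is a plane.
Next, checking where it meets the axes: it crosses the z-axis at the gridline z = -1; one y-axis crossing is at y = -1.
Finally, matching integer coefficients to the picture gives p.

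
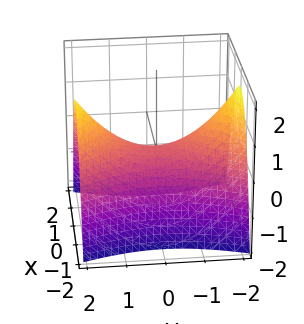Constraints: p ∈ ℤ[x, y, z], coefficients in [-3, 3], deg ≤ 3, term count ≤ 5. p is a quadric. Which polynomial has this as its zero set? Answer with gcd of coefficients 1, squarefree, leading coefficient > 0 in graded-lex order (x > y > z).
1. The degree is 2 — a saddle surface; a quadric.
2. Symmetries: it's symmetric under y → −y, forcing even powers of y; mirror symmetry x ↦ −x ⇒ only even powers of x.
3. Reading off the gridlines: it crosses the y-axis at the gridline y = 0; it crosses the z-axis at the gridline z = 0; one x-axis crossing is at x = 0.
4. Together with the visible shape, these determine p as stated.

3*x^2 - y^2 + 3*z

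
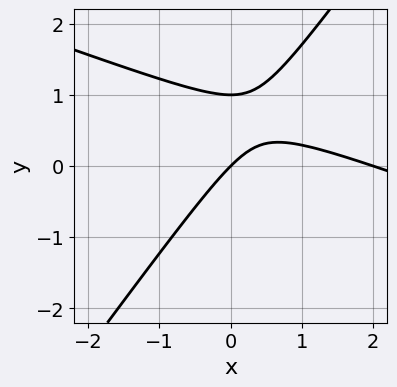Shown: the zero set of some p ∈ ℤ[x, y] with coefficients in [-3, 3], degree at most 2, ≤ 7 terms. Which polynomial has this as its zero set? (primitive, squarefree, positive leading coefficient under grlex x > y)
Degree: the shape is more complex than any degree-1 curve, so deg p = 2.
Observable constraints: among the integer gridlines, it crosses the y-axis at y ∈ {0, 1}; among the integer gridlines, it crosses the x-axis at x ∈ {0, 2}.
Putting this together gives p.

x^2 + 2*x*y - 2*y^2 - 2*x + 2*y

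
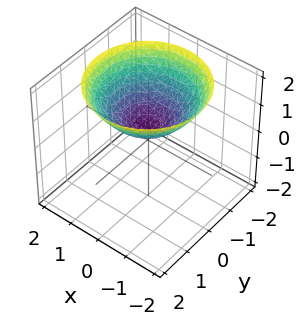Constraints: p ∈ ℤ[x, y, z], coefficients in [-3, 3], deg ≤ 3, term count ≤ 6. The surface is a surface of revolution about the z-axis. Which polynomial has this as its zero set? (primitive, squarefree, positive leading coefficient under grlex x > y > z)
x^2 + y^2 - 2*z + 1

(a) Degree: a generic line meets the surface in up to 2 points, so deg p = 2.
(b) Symmetries: rotational symmetry about the z-axis ⇒ p depends on x, y only through x² + y².
(c) From the visible intercepts: the surface avoids every integer x-axis point in the box; a circular section at z = 1 has radius exactly 1; it misses every integer gridline on the y-axis.
(d) Assembling these constraints gives the stated polynomial.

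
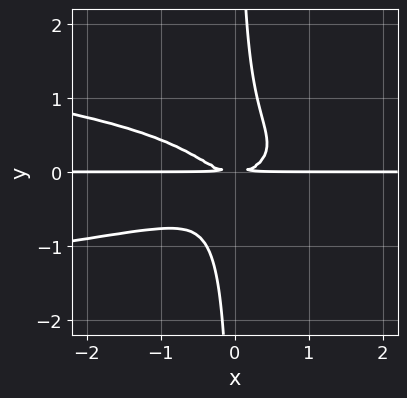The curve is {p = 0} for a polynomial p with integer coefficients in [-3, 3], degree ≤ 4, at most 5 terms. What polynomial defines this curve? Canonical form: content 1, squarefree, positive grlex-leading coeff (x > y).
1. The degree is 4 — the shape is more complex than any degree-3 curve.
2. Checking where it meets the axes: the visible x-axis segment lies entirely on the curve.
3. Together with the visible shape, these determine p as stated.

3*x*y^3 + x^2*y - y^2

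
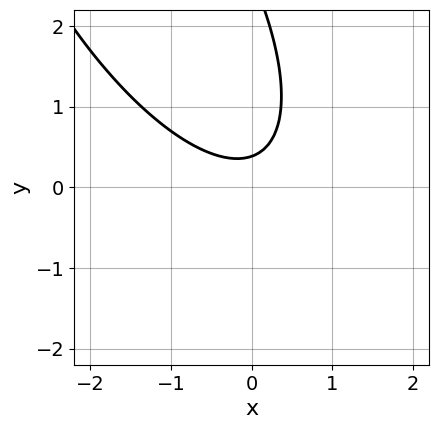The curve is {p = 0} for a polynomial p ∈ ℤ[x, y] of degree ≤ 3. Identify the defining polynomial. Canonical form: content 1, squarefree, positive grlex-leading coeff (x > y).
1. Degree: no degree-1 curve has this shape, so deg p = 2.
2. Reading off the gridlines: the curve avoids every integer x-axis point in the box.
3. Assembling these constraints gives the stated polynomial.

2*x^2 + 2*x*y + y^2 - 3*y + 1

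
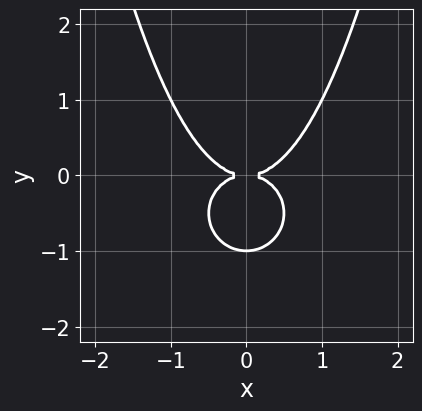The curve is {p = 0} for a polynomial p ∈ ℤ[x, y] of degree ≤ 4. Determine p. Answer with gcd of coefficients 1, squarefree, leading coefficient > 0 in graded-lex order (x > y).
x^4 + x^2*y^2 - y^3 - y^2

deg p = 4. A generic line meets the curve in up to 4 points.
Symmetries: it's symmetric under x → −x, forcing even powers of x.
From the visible intercepts: one x-axis crossing is at x = 0; the y-axis gridline crossings are at y ∈ {-1, 0}.
The integer polynomial consistent with all of this is the stated p.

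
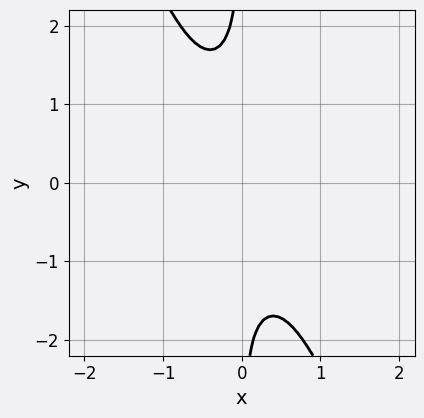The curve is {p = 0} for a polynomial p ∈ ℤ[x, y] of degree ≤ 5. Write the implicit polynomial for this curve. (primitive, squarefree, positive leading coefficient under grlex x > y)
1. Degree: a generic line meets the curve in up to 4 points, so deg p = 4.
2. From the axis intercepts and sections: no y-intercept at any integer in the box; it misses every integer gridline on the x-axis.
3. Matching integer coefficients to the picture gives p.

x^4 + 2*x^2*y^2 + x*y^3 + 1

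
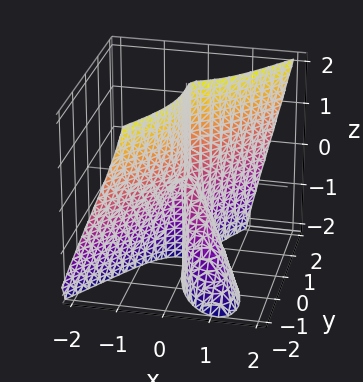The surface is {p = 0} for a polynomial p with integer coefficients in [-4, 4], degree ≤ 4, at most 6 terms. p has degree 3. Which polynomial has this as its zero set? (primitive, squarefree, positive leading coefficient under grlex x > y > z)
3*x^3 - 2*x*y*z - y^3 + x*z

(a) deg p = 3. A generic line meets the surface in up to 3 points.
(b) Against the integer gridlines: one y-axis crossing is at y = 0; the visible z-axis segment lies entirely on the surface; it meets the x-axis at x = 0 (among the integer gridlines).
(c) Matching integer coefficients to the picture gives p.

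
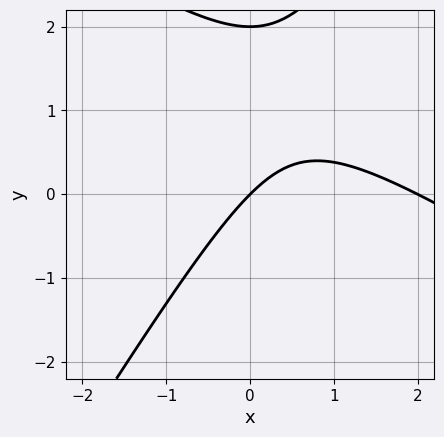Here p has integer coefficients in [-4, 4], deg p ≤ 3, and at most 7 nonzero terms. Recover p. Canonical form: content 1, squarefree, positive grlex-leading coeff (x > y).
x^2 + x*y - y^2 - 2*x + 2*y

First, deg p = 2. No degree-1 curve has this shape.
Next, observable constraints: the x-axis gridline crossings are at x ∈ {0, 2}; among the integer gridlines, it crosses the y-axis at y ∈ {0, 2}.
Finally, matching integer coefficients to the picture gives p.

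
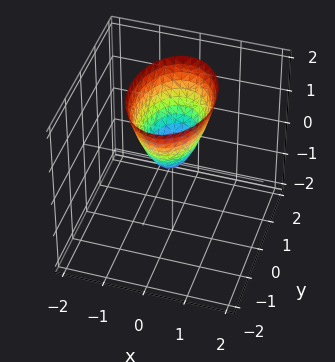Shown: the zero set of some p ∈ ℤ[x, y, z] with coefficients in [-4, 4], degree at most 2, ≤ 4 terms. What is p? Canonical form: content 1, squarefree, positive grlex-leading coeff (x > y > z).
2*x^2 + y^2 - z

(a) The degree is 2 — a single bowl opening along one axis; a quadric.
(b) Symmetries: mirror symmetry y ↦ −y ⇒ only even powers of y; the x ↦ −x reflection is a symmetry, so x appears only in even powers.
(c) From the visible intercepts: one x-axis crossing is at x = 0; one z-axis crossing is at z = 0; it meets the y-axis at y = 0 (among the integer gridlines).
(d) Putting this together gives p.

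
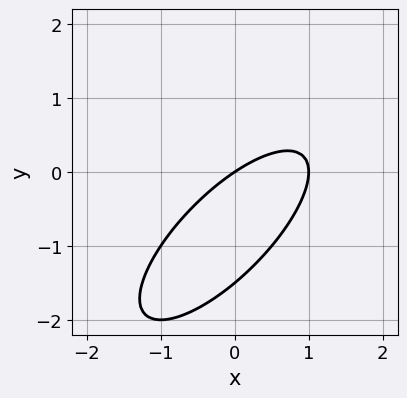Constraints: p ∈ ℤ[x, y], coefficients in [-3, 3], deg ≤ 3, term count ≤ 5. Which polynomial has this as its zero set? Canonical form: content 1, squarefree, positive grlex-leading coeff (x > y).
2*x^2 - 3*x*y + 2*y^2 - 2*x + 3*y

First, deg p = 2. No degree-1 curve has this shape.
Then, from the visible intercepts: it meets the y-axis at y = 0 (among the integer gridlines); among the integer gridlines, it crosses the x-axis at x ∈ {0, 1}.
Finally, assembling these constraints gives the stated polynomial.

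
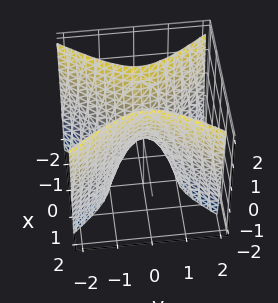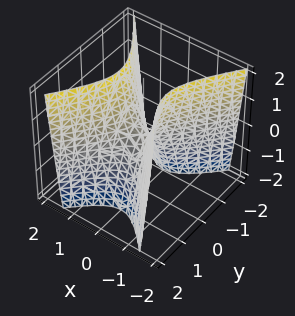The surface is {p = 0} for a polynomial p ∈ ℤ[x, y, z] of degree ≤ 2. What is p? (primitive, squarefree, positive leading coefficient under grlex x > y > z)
3*x^2 - 2*y^2 - z

deg p = 2. A hyperbolic paraboloid; a quadric.
Symmetries: it's symmetric under x → −x, forcing even powers of x; it's symmetric under y → −y, forcing even powers of y.
Checking where it meets the axes: one x-axis crossing is at x = 0; it meets the z-axis at z = 0 (among the integer gridlines); one y-axis crossing is at y = 0.
Fitting integer coefficients to these (and the overall shape) gives p.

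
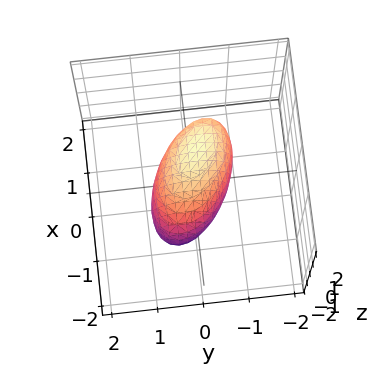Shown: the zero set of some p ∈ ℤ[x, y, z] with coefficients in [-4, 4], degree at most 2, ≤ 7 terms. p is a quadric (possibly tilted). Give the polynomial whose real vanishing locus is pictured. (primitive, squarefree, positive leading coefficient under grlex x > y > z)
2*x^2 + 2*x*y - 2*x*z + 3*y^2 + 3*z^2 - 2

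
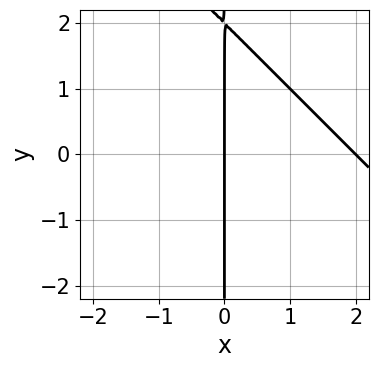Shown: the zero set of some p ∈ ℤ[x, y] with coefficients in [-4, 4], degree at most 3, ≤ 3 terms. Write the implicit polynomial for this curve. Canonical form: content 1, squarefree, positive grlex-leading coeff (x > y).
x^2 + x*y - 2*x

1. Degree: the shape is more complex than any degree-1 curve, so deg p = 2.
2. Checking where it meets the axes: among the integer gridlines, it crosses the x-axis at x ∈ {0, 2}; every point of the y-axis in the box is on the curve.
3. Matching integer coefficients to the picture gives p.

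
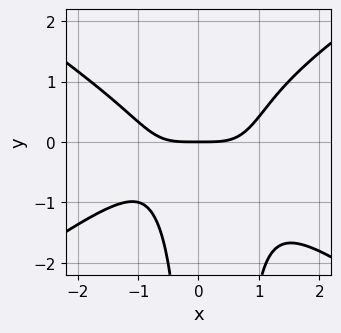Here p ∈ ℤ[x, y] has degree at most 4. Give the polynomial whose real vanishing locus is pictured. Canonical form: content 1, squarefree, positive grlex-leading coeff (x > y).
x^4 - 2*x^2*y^2 + x*y^2 - 2*y

First, degree: a generic line meets the curve in up to 4 points, so deg p = 4.
Next, observable constraints: one y-axis crossing is at y = 0; one x-axis crossing is at x = 0.
Finally, the integer polynomial consistent with all of this is the stated p.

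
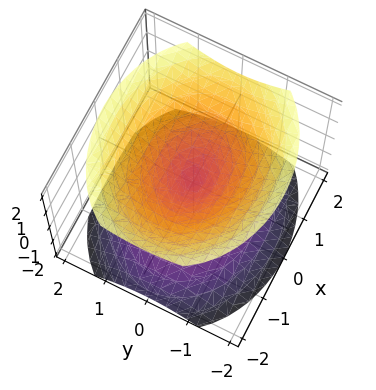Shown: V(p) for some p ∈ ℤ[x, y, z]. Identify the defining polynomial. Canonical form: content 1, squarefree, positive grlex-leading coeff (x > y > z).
2*x^2 + 3*y^2 - 3*z^2

I count 2 distinct pieces. Treating them together as one polynomial.
Degree: two nappes meeting at a single point; a quadric, so deg p = 2.
Symmetries: mirror symmetry y ↦ −y ⇒ only even powers of y; it's symmetric under z → −z, forcing even powers of z; it's symmetric under x → −x, forcing even powers of x.
Reading off the gridlines: it meets the y-axis at y = 0 (among the integer gridlines); it meets the x-axis at x = 0 (among the integer gridlines); it crosses the z-axis at the gridline z = 0.
These observations pin down the coefficients.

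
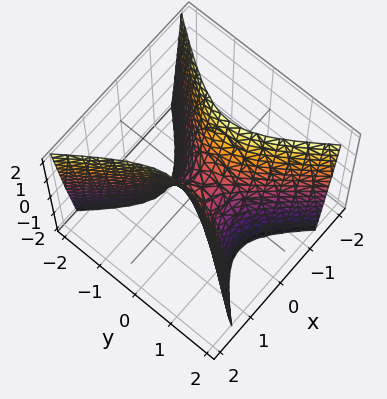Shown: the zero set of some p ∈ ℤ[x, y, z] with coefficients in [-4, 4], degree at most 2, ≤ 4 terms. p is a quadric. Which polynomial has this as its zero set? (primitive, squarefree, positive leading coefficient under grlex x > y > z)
3*x^2 - 2*y^2 - z

Degree: a saddle surface; a quadric, so deg p = 2.
Symmetries: it's symmetric under x → −x, forcing even powers of x; it's symmetric under y → −y, forcing even powers of y.
From the visible intercepts: it meets the y-axis at y = 0 (among the integer gridlines); it meets the x-axis at x = 0 (among the integer gridlines); one z-axis crossing is at z = 0.
Matching integer coefficients to the picture gives p.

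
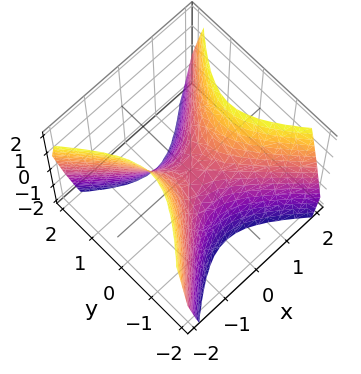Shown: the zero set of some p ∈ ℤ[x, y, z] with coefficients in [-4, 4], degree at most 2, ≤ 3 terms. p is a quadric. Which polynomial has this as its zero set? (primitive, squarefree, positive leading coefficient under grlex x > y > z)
3*x^2 - 3*y^2 - 2*z

1. The degree is 2 — a saddle surface; a quadric.
2. Symmetries: the y ↦ −y reflection is a symmetry, so y appears only in even powers; it's symmetric under x → −x, forcing even powers of x.
3. From the axis intercepts and sections: one y-axis crossing is at y = 0; it meets the x-axis at x = 0 (among the integer gridlines).
4. These observations pin down the coefficients.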